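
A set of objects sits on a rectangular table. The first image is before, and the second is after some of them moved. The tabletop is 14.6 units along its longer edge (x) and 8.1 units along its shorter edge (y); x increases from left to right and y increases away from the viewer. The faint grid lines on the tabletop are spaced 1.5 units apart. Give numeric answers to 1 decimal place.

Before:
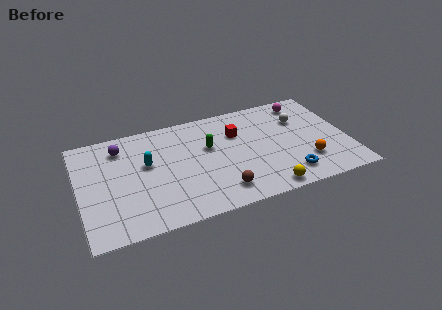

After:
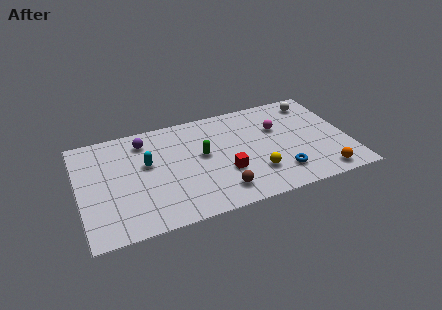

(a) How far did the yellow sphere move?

1.5

From (9.8, 0.8) to (9.4, 2.2), the yellow sphere covered √(0.4² + 1.4²) ≈ 1.5 units.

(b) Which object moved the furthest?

the red cube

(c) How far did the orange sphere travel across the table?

1.4

The orange sphere was near (12.2, 2.2) before and (12.9, 1.0) after, so it travelled √(0.7² + 1.2²) ≈ 1.4 units.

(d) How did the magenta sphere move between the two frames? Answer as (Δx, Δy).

(-1.7, -1.6)

From the two frames, the magenta sphere sits at roughly (12.6, 6.9) before and (10.9, 5.3) after.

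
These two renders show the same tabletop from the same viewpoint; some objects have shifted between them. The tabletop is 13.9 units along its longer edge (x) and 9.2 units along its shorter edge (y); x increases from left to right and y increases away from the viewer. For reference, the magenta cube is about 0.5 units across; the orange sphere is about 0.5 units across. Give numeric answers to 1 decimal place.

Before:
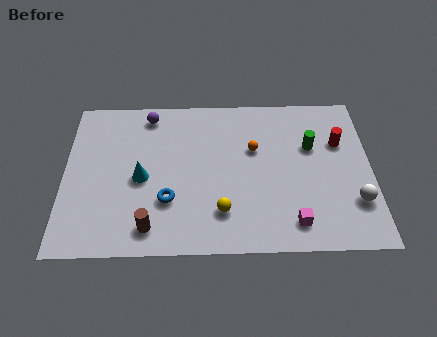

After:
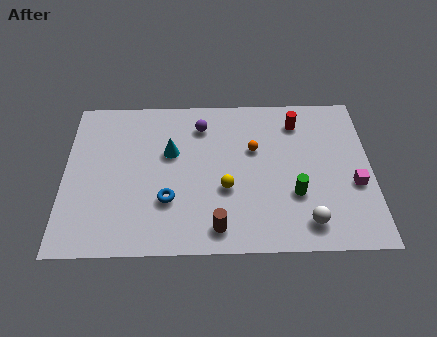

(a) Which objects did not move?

the blue torus and the orange sphere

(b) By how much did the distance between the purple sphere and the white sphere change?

-3.3

Before: roughly 10.8 units apart; after: 7.5. That's 3.3 units closer together.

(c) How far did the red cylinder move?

2.3

From (12.5, 6.1) to (10.6, 7.4), the red cylinder covered √(1.9² + 1.3²) ≈ 2.3 units.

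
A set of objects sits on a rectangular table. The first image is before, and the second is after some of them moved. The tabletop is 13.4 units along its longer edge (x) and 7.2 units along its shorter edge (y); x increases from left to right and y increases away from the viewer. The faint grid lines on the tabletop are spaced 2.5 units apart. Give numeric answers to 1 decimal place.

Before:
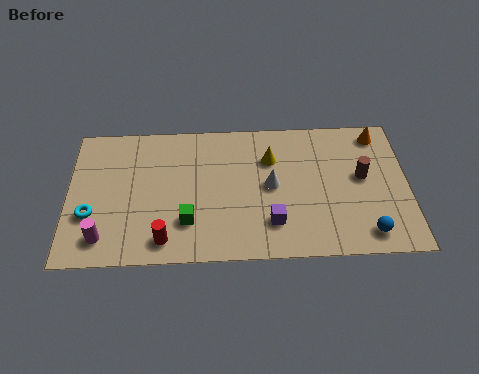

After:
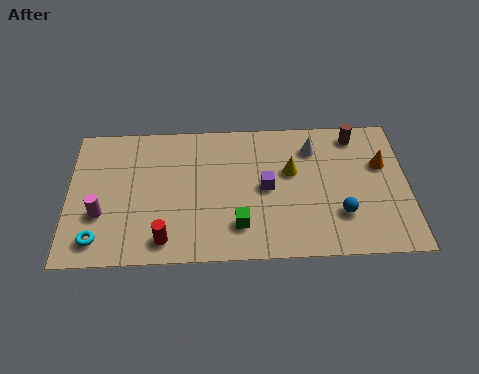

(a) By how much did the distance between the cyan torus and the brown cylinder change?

+0.6

The distance was about 10.8 in the first image and 11.4 in the second, so they moved 0.6 units further apart.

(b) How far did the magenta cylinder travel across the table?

1.2

From (1.4, 1.3) to (1.3, 2.5), the magenta cylinder covered √(0.1² + 1.2²) ≈ 1.2 units.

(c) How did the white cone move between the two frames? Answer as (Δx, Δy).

(1.7, 1.9)

The white cone was at about (8.0, 3.7) and moved to about (9.7, 5.6).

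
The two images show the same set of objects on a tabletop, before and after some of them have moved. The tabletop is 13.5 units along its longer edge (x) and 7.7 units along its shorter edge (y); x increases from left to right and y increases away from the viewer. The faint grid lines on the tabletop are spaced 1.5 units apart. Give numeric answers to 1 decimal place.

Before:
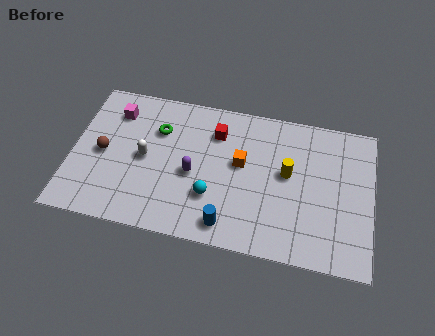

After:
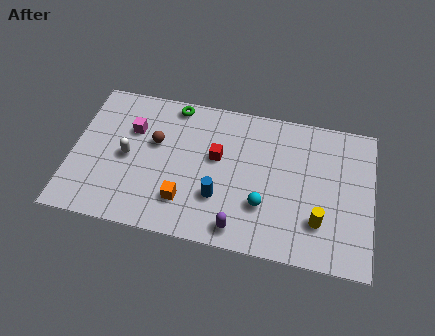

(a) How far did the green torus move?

1.6

The green torus moved from about (3.8, 5.4) to (4.4, 6.9), a distance of √(0.6² + 1.5²) ≈ 1.6.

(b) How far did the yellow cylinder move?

2.7

From (9.7, 4.3) to (11.2, 2.1), the yellow cylinder covered √(1.5² + 2.2²) ≈ 2.7 units.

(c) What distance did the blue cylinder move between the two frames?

1.4

The blue cylinder moved from about (7.2, 1.1) to (6.7, 2.4), a distance of √(0.5² + 1.3²) ≈ 1.4.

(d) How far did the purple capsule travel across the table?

3.3

The purple capsule moved from about (5.5, 3.4) to (7.7, 1.0), a distance of √(2.2² + 2.4²) ≈ 3.3.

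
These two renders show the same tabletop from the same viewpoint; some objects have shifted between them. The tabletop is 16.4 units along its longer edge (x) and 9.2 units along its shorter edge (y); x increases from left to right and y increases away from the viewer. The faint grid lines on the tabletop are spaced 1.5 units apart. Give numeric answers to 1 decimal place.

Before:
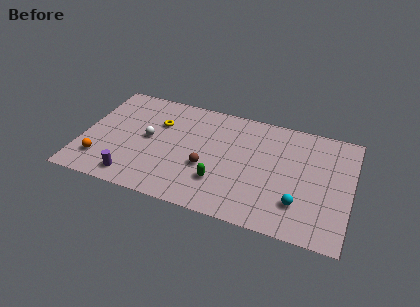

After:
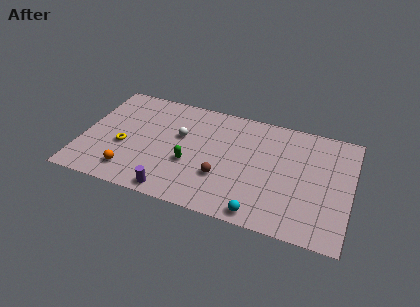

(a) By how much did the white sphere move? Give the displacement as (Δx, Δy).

(1.9, 0.8)

The white sphere was at about (4.0, 4.8) and moved to about (5.9, 5.6).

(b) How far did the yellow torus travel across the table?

3.2

From (4.5, 6.3) to (2.6, 3.7), the yellow torus covered √(1.9² + 2.6²) ≈ 3.2 units.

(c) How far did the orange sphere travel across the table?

1.9

The orange sphere moved from about (1.3, 2.1) to (3.2, 1.7), a distance of √(1.9² + 0.4²) ≈ 1.9.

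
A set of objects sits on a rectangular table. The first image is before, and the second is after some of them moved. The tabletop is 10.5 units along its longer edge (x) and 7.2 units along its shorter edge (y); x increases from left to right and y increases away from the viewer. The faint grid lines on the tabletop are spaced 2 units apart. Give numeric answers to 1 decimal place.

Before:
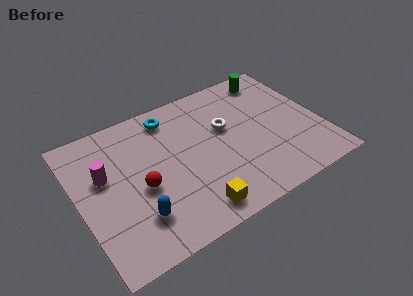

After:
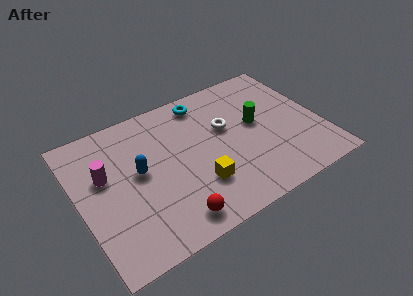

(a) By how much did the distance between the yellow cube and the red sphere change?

-1.1

They were about 2.8 units apart before and 1.7 after — 1.1 units closer together.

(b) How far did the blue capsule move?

2.1

The blue capsule was near (2.2, 1.8) before and (2.6, 3.9) after, so it travelled √(0.4² + 2.1²) ≈ 2.1 units.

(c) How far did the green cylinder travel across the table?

2.5

From (8.9, 6.2) to (7.8, 4.0), the green cylinder covered √(1.1² + 2.2²) ≈ 2.5 units.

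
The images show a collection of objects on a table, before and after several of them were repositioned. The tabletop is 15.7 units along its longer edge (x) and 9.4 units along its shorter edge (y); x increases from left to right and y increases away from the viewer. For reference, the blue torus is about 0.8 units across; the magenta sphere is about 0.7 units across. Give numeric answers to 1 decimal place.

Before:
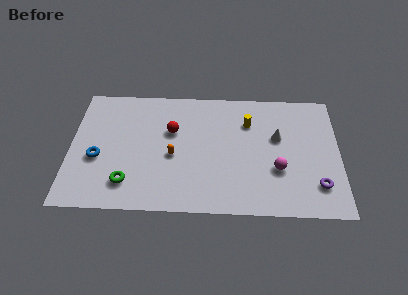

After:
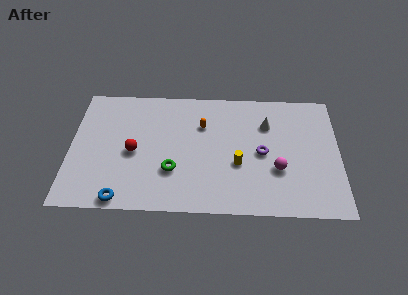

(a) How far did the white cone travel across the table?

1.2

The white cone was near (12.1, 5.7) before and (11.5, 6.7) after, so it travelled √(0.6² + 1.0²) ≈ 1.2 units.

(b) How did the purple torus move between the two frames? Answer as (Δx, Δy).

(-3.2, 2.3)

The purple torus started near (14.4, 2.2) and ended near (11.2, 4.5).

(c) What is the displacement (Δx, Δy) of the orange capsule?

(1.7, 2.4)

From the two frames, the orange capsule sits at roughly (6.0, 4.1) before and (7.7, 6.5) after.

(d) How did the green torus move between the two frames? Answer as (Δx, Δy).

(2.6, 1.0)

The green torus was at about (3.4, 2.0) and moved to about (6.0, 3.0).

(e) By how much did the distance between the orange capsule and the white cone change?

-2.5

Before: roughly 6.3 units apart; after: 3.8. That's 2.5 units closer together.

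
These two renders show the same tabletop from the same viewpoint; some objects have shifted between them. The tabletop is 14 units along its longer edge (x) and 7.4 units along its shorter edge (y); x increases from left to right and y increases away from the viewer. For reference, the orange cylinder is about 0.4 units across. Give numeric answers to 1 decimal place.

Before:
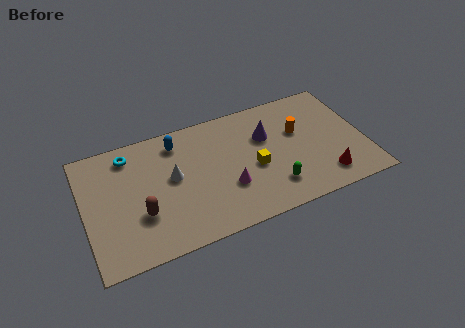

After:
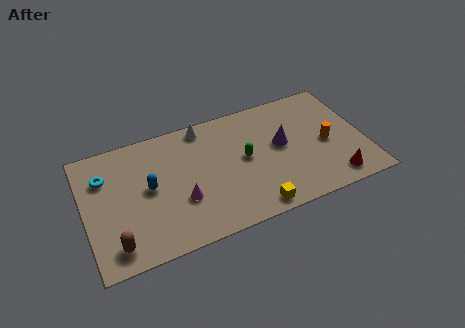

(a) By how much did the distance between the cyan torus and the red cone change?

+1.3

Before: roughly 10.6 units apart; after: 11.9. That's 1.3 units further apart.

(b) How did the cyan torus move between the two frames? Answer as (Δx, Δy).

(-1.3, -0.9)

The cyan torus started near (2.4, 6.2) and ended near (1.1, 5.3).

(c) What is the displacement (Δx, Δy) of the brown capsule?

(-1.4, -1.3)

The brown capsule started near (2.7, 2.5) and ended near (1.3, 1.2).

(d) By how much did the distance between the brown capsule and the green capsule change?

+0.7

Before: roughly 6.5 units apart; after: 7.2. That's 0.7 units further apart.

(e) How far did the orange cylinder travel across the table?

1.8

The orange cylinder was near (10.8, 4.6) before and (12.1, 3.4) after, so it travelled √(1.3² + 1.2²) ≈ 1.8 units.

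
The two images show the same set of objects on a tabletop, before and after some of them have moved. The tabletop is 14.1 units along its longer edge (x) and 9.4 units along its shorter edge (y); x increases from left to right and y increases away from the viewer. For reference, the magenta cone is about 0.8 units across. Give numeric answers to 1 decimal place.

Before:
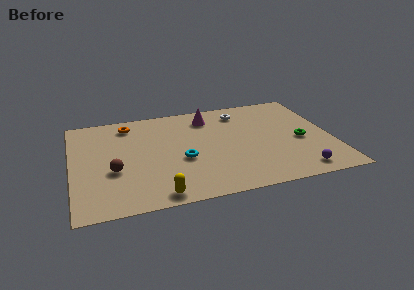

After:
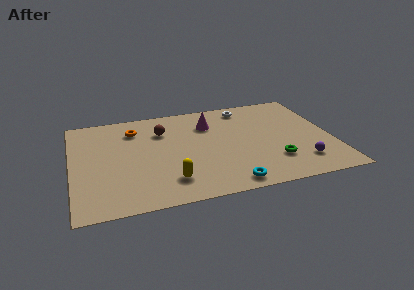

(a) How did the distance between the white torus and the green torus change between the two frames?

+1.0

The distance was about 4.7 in the first image and 5.7 in the second, so they moved 1.0 units further apart.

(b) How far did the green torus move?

2.3

From (12.4, 4.1) to (10.8, 2.5), the green torus covered √(1.6² + 1.6²) ≈ 2.3 units.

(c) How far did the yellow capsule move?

1.3

The yellow capsule was near (4.4, 0.9) before and (5.1, 2.0) after, so it travelled √(0.7² + 1.1²) ≈ 1.3 units.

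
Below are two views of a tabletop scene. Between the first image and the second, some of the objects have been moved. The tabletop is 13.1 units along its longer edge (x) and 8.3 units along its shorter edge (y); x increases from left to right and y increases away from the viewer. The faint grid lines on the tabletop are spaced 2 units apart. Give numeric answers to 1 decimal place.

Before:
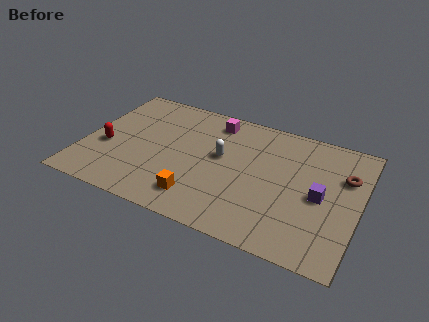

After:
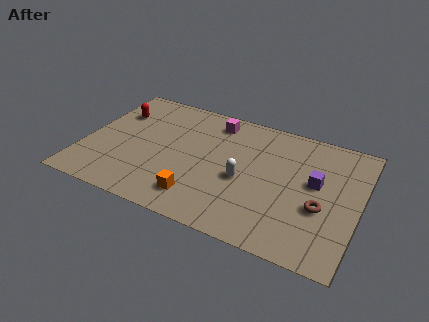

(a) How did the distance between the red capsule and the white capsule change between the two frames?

+1.3

The distance was about 5.6 in the first image and 6.9 in the second, so they moved 1.3 units further apart.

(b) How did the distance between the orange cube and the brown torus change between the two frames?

-1.8

They were about 7.6 units apart before and 5.8 after — 1.8 units closer together.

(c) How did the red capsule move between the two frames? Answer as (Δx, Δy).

(0.1, 2.6)

From the two frames, the red capsule sits at roughly (1.1, 3.3) before and (1.2, 5.9) after.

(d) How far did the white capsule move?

1.6

From (6.5, 4.7) to (7.7, 3.6), the white capsule covered √(1.2² + 1.1²) ≈ 1.6 units.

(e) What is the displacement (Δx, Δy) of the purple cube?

(-0.3, 0.8)

The purple cube started near (11.3, 3.9) and ended near (11.0, 4.7).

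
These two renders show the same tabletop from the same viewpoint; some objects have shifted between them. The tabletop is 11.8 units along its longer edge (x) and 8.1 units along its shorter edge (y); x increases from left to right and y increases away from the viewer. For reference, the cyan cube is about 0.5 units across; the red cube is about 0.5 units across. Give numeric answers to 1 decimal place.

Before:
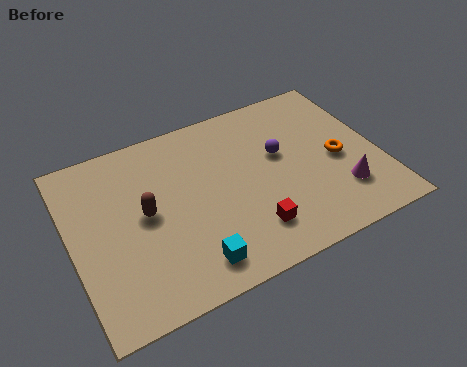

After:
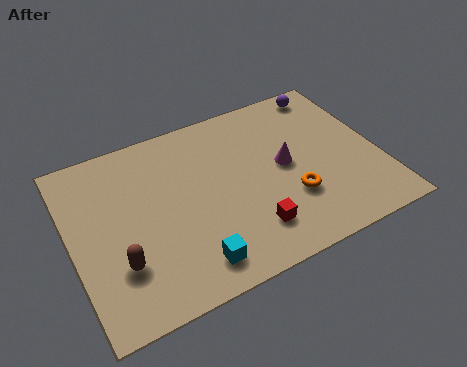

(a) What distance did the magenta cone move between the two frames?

2.8

From (10.1, 2.1) to (8.2, 4.2), the magenta cone covered √(1.9² + 2.1²) ≈ 2.8 units.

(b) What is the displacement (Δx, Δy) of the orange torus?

(-2.0, -1.1)

The orange torus was at about (10.2, 3.7) and moved to about (8.2, 2.6).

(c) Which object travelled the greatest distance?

the purple sphere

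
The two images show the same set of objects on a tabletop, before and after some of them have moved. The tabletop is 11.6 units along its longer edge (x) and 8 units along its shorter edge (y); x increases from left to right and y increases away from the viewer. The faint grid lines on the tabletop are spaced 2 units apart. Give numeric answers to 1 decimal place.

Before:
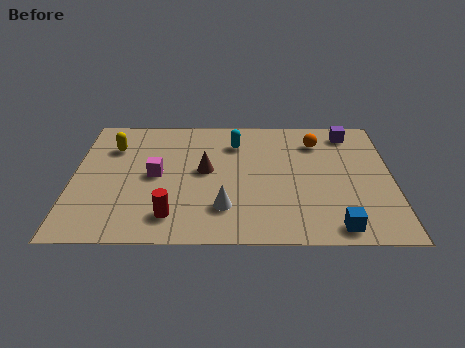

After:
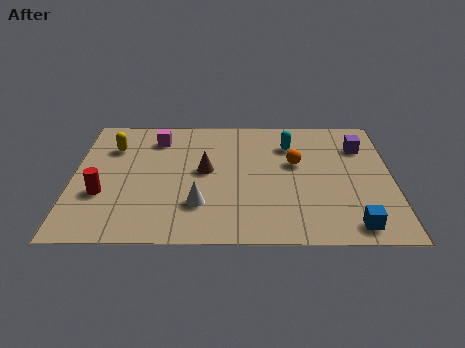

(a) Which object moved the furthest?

the red cylinder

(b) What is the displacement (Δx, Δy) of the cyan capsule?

(2.0, -0.1)

The cyan capsule started near (5.9, 6.1) and ended near (7.9, 6.0).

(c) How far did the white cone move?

0.9

From (5.5, 2.0) to (4.6, 2.2), the white cone covered √(0.9² + 0.2²) ≈ 0.9 units.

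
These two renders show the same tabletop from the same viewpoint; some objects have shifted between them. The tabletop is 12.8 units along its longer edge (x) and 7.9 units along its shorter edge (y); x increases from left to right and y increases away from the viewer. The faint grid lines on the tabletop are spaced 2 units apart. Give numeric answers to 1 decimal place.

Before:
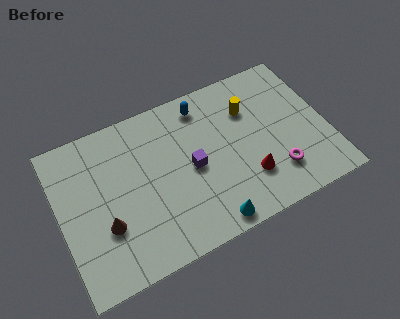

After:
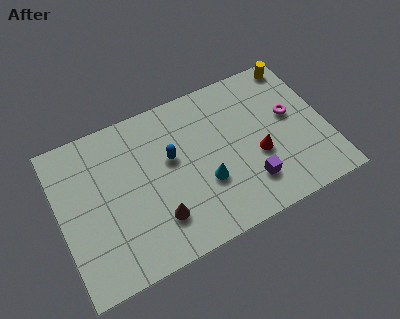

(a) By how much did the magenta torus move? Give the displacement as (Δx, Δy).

(1.1, 2.6)

The magenta torus was at about (10.1, 1.9) and moved to about (11.2, 4.5).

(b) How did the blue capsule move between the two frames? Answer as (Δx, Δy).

(-1.8, -2.0)

The blue capsule started near (7.2, 6.7) and ended near (5.4, 4.7).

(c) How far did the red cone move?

1.1

The red cone moved from about (8.8, 2.2) to (9.4, 3.1), a distance of √(0.6² + 0.9²) ≈ 1.1.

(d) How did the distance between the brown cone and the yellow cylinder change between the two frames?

+1.2

The distance was about 7.9 in the first image and 9.1 in the second, so they moved 1.2 units further apart.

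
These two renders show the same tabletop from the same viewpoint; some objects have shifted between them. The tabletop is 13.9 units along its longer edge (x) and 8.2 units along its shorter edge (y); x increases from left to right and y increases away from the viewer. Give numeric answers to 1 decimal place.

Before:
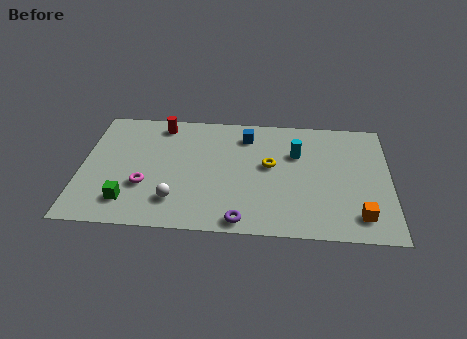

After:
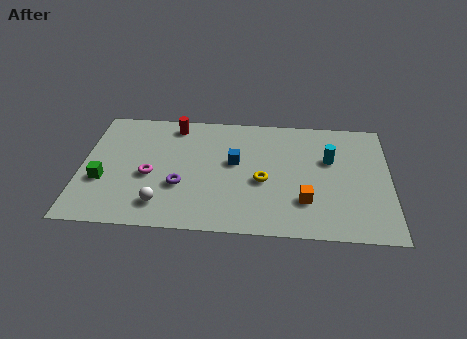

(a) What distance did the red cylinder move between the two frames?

0.6

From (3.5, 7.1) to (4.1, 7.1), the red cylinder covered √(0.6² + 0.0²) ≈ 0.6 units.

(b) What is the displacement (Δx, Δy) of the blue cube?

(-0.5, -1.9)

The blue cube started near (7.4, 6.6) and ended near (6.9, 4.7).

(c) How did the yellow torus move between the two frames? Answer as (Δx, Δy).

(-0.3, -1.1)

From the two frames, the yellow torus sits at roughly (8.5, 4.6) before and (8.2, 3.5) after.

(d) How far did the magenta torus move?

0.7

From (2.9, 2.8) to (3.1, 3.5), the magenta torus covered √(0.2² + 0.7²) ≈ 0.7 units.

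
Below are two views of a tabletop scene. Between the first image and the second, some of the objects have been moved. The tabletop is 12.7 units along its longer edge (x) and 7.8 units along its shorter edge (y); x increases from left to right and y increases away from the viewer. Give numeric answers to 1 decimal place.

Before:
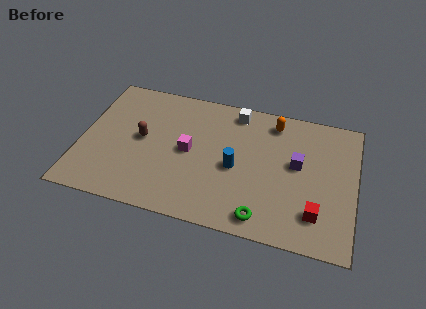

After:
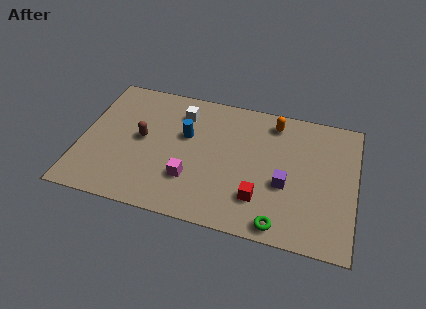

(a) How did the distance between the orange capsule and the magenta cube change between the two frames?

+0.9

The distance was about 4.7 in the first image and 5.6 in the second, so they moved 0.9 units further apart.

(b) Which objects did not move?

the orange capsule and the brown capsule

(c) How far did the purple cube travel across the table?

1.4

From (10.0, 4.4) to (9.5, 3.1), the purple cube covered √(0.5² + 1.3²) ≈ 1.4 units.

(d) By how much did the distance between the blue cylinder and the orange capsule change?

+0.9

The distance was about 3.5 in the first image and 4.4 in the second, so they moved 0.9 units further apart.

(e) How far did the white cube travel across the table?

2.6

The white cube was near (7.0, 6.8) before and (4.5, 6.1) after, so it travelled √(2.5² + 0.7²) ≈ 2.6 units.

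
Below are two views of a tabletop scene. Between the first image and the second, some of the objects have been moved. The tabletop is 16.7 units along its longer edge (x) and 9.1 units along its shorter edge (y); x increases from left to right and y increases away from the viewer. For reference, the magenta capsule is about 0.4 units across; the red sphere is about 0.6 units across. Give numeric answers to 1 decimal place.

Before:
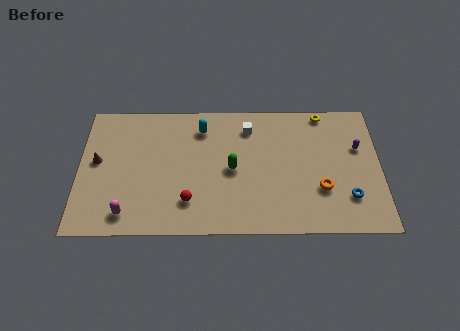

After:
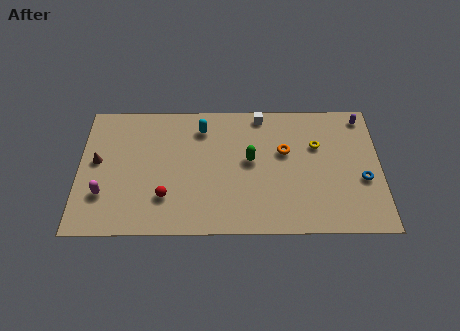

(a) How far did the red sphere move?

1.3

From (6.1, 2.2) to (4.8, 2.5), the red sphere covered √(1.3² + 0.3²) ≈ 1.3 units.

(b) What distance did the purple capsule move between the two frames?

2.2

The purple capsule was near (15.5, 5.8) before and (15.8, 8.0) after, so it travelled √(0.3² + 2.2²) ≈ 2.2 units.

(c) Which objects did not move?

the brown cone and the cyan capsule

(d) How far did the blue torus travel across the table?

1.4

From (14.9, 2.4) to (15.7, 3.6), the blue torus covered √(0.8² + 1.2²) ≈ 1.4 units.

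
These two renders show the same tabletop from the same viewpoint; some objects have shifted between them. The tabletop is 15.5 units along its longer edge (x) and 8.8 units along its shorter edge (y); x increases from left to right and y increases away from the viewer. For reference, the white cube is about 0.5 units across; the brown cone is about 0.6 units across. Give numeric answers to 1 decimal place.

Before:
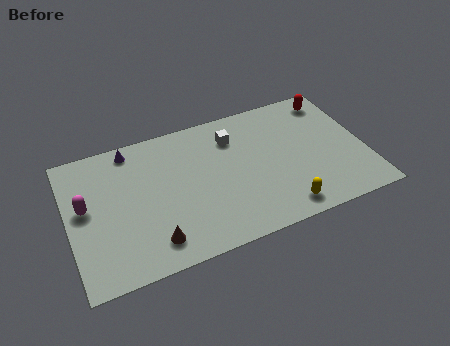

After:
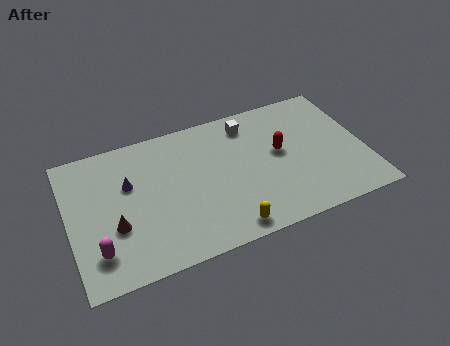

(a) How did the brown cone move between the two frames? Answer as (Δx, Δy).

(-1.8, 1.6)

The brown cone was at about (4.1, 1.6) and moved to about (2.3, 3.2).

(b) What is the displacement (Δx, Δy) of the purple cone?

(-0.3, -2.2)

The purple cone was at about (3.5, 7.8) and moved to about (3.2, 5.6).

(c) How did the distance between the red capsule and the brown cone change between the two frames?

-2.7

The distance was about 11.7 in the first image and 9.0 in the second, so they moved 2.7 units closer together.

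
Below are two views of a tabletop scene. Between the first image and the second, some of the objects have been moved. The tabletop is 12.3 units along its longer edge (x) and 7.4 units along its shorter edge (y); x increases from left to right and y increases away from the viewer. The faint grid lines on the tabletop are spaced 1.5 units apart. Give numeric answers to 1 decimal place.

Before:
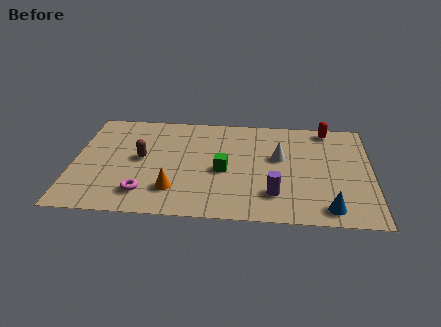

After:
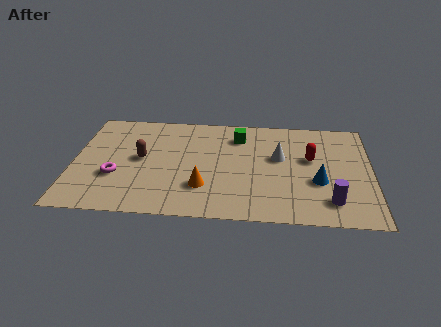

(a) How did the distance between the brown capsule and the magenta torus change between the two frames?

-0.8

Before: roughly 2.4 units apart; after: 1.6. That's 0.8 units closer together.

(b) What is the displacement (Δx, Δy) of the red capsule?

(-0.7, -2.2)

The red capsule was at about (10.5, 6.6) and moved to about (9.8, 4.4).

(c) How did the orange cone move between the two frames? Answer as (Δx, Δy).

(1.2, 0.3)

The orange cone was at about (4.2, 1.8) and moved to about (5.4, 2.1).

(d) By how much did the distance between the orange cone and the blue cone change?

-1.6

Before: roughly 6.4 units apart; after: 4.8. That's 1.6 units closer together.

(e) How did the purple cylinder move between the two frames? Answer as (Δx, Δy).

(2.3, -0.3)

The purple cylinder was at about (8.3, 1.8) and moved to about (10.6, 1.5).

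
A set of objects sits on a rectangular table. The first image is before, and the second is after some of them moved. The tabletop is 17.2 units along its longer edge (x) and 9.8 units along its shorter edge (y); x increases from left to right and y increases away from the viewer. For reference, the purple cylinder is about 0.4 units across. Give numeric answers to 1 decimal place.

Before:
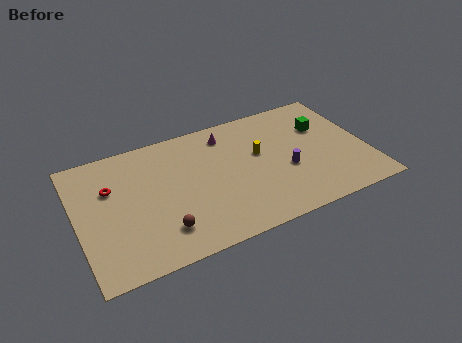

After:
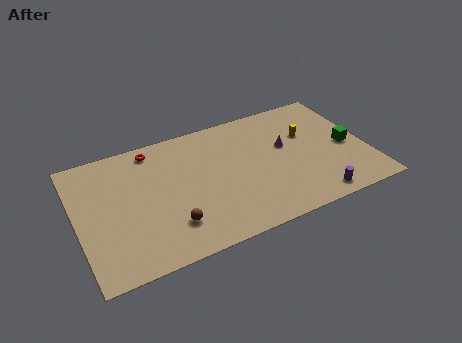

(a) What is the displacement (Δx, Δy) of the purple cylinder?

(1.3, -2.8)

The purple cylinder was at about (12.3, 3.9) and moved to about (13.6, 1.1).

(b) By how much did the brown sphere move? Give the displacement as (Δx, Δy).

(0.5, 0.2)

The brown sphere was at about (4.7, 2.2) and moved to about (5.2, 2.4).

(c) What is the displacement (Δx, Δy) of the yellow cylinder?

(3.0, 0.5)

From the two frames, the yellow cylinder sits at roughly (10.9, 5.8) before and (13.9, 6.3) after.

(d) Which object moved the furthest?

the magenta cone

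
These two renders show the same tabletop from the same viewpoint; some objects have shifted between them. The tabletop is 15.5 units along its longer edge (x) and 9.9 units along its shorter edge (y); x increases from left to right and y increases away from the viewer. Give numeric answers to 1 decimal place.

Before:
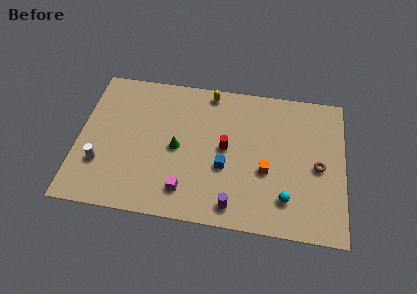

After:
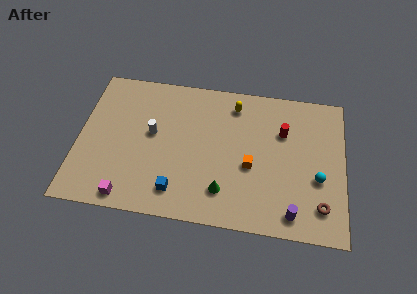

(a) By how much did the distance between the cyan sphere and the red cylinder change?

-1.0

They were about 4.6 units apart before and 3.6 after — 1.0 units closer together.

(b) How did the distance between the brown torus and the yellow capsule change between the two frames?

+0.3

They were about 7.8 units apart before and 8.1 after — 0.3 units further apart.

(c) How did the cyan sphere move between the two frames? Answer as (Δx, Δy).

(1.8, 1.6)

From the two frames, the cyan sphere sits at roughly (12.2, 2.2) before and (14.0, 3.8) after.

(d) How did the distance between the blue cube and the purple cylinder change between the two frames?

+4.1

The distance was about 2.6 in the first image and 6.7 in the second, so they moved 4.1 units further apart.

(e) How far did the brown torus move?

2.6

From (14.0, 4.6) to (14.2, 2.0), the brown torus covered √(0.2² + 2.6²) ≈ 2.6 units.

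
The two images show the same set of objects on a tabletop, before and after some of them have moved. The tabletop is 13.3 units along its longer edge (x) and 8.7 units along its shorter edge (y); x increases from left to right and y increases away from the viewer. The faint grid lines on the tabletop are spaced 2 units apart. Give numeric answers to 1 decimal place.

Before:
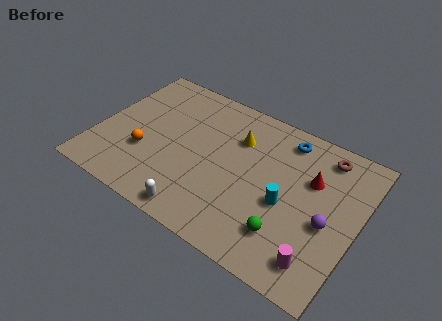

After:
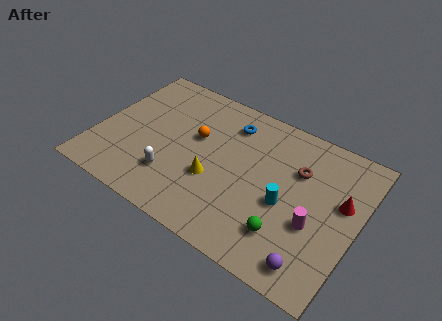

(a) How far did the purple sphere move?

2.5

From (11.9, 3.7) to (11.6, 1.2), the purple sphere covered √(0.3² + 2.5²) ≈ 2.5 units.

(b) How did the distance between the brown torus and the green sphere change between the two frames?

-1.6

They were about 5.4 units apart before and 3.8 after — 1.6 units closer together.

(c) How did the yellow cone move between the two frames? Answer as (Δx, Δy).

(-0.7, -3.0)

The yellow cone was at about (6.9, 6.2) and moved to about (6.2, 3.2).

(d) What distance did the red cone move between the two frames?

1.7

The red cone moved from about (10.8, 5.7) to (12.4, 5.2), a distance of √(1.6² + 0.5²) ≈ 1.7.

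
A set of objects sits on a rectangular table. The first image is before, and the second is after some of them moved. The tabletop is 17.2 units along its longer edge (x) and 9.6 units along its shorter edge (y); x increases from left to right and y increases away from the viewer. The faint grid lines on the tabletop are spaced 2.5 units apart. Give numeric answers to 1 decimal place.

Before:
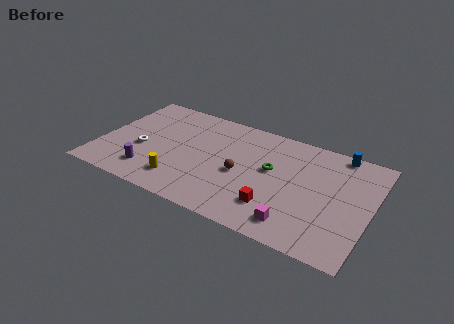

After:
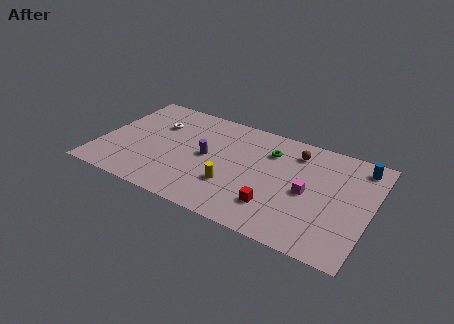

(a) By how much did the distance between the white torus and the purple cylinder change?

+1.8

They were about 2.1 units apart before and 3.9 after — 1.8 units further apart.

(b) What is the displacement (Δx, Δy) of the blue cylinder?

(1.4, -0.6)

From the two frames, the blue cylinder sits at roughly (14.8, 8.8) before and (16.2, 8.2) after.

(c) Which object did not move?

the red cube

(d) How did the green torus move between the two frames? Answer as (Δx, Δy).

(-0.3, 1.6)

The green torus started near (10.9, 5.5) and ended near (10.6, 7.1).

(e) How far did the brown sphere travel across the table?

4.6

The brown sphere was near (9.1, 4.3) before and (12.2, 7.7) after, so it travelled √(3.1² + 3.4²) ≈ 4.6 units.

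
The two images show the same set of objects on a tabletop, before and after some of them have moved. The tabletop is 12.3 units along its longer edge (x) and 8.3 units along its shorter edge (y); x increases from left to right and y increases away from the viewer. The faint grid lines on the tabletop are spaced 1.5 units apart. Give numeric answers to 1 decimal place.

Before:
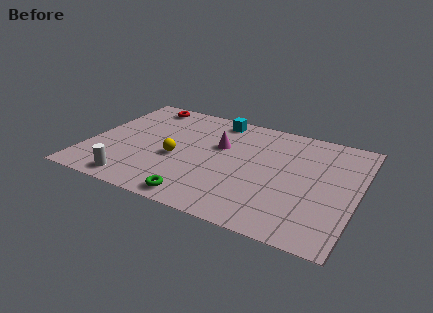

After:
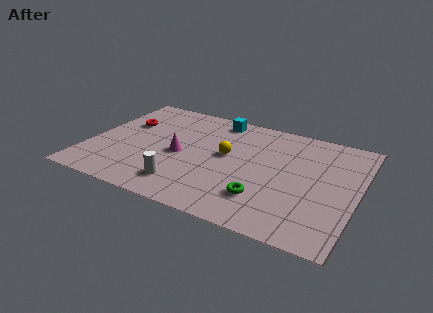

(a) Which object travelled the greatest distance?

the green torus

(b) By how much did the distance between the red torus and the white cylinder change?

-1.3

Before: roughly 6.3 units apart; after: 5.0. That's 1.3 units closer together.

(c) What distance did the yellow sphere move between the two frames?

2.5

The yellow sphere was near (4.1, 3.5) before and (6.3, 4.6) after, so it travelled √(2.2² + 1.1²) ≈ 2.5 units.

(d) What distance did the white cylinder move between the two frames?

2.3

From (2.5, 1.0) to (4.7, 1.6), the white cylinder covered √(2.2² + 0.6²) ≈ 2.3 units.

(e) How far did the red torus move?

2.0

From (2.0, 7.3) to (1.4, 5.4), the red torus covered √(0.6² + 1.9²) ≈ 2.0 units.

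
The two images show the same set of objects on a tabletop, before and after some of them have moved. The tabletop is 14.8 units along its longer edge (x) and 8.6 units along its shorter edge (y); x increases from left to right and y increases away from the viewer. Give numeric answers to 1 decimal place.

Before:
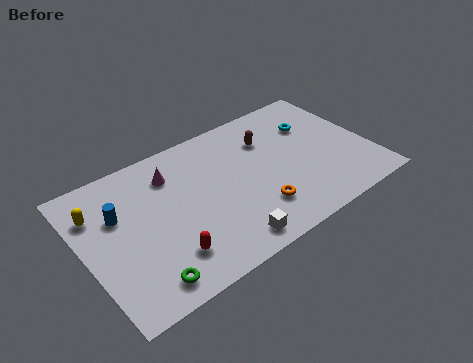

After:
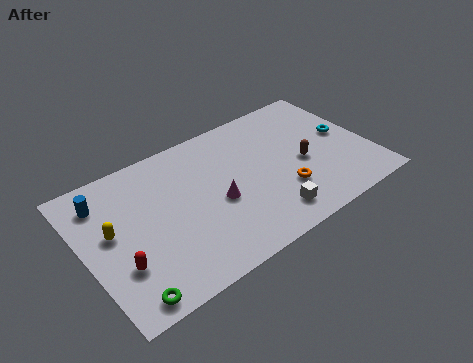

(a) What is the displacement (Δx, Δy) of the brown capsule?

(1.4, -2.4)

The brown capsule was at about (9.9, 6.2) and moved to about (11.3, 3.8).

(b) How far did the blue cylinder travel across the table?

1.3

The blue cylinder moved from about (1.9, 5.6) to (1.3, 6.8), a distance of √(0.6² + 1.2²) ≈ 1.3.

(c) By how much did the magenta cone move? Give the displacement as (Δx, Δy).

(1.9, -2.9)

The magenta cone started near (4.8, 6.6) and ended near (6.7, 3.7).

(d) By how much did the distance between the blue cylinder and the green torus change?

+1.5

The distance was about 4.4 in the first image and 5.9 in the second, so they moved 1.5 units further apart.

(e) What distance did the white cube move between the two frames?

2.3

The white cube was near (6.7, 1.1) before and (9.0, 1.5) after, so it travelled √(2.3² + 0.4²) ≈ 2.3 units.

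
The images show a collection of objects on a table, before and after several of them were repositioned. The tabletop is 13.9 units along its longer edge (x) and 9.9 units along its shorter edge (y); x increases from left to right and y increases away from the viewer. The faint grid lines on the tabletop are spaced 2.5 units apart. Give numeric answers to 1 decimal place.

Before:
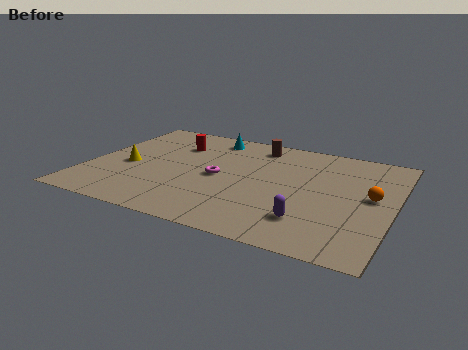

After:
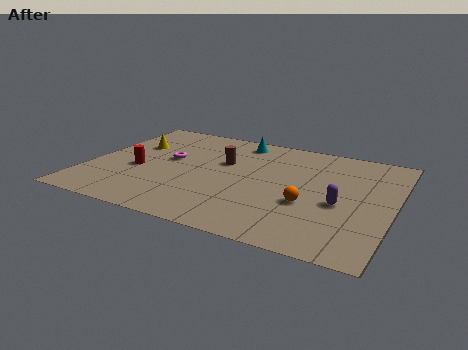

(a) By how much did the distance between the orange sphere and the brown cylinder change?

-1.5

The distance was about 6.4 in the first image and 4.9 in the second, so they moved 1.5 units closer together.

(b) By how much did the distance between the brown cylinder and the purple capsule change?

-0.9

They were about 6.8 units apart before and 5.9 after — 0.9 units closer together.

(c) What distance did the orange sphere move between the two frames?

3.1

The orange sphere was near (12.9, 5.3) before and (10.2, 3.7) after, so it travelled √(2.7² + 1.6²) ≈ 3.1 units.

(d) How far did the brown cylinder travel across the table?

2.6

The brown cylinder moved from about (7.3, 8.4) to (6.0, 6.2), a distance of √(1.3² + 2.2²) ≈ 2.6.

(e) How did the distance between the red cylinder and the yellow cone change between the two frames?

-0.9

Before: roughly 3.4 units apart; after: 2.5. That's 0.9 units closer together.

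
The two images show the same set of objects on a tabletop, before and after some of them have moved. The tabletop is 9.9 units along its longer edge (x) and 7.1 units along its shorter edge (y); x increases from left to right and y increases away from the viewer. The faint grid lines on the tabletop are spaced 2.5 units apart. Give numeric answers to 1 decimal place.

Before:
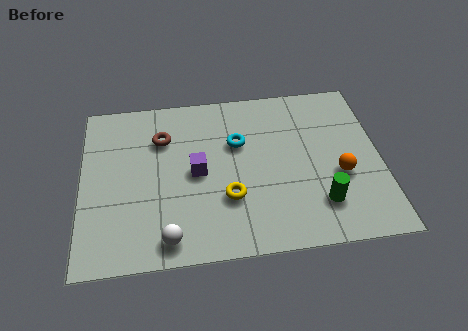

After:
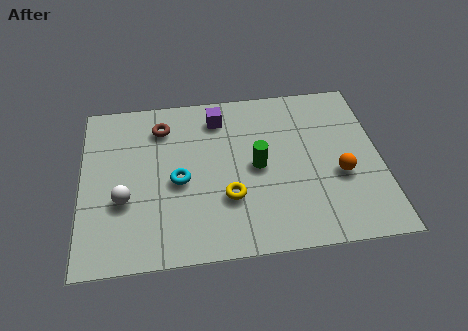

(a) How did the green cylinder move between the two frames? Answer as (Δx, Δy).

(-2.0, 1.8)

From the two frames, the green cylinder sits at roughly (7.8, 1.7) before and (5.8, 3.5) after.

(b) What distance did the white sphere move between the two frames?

2.2

The white sphere was near (2.8, 0.9) before and (1.4, 2.6) after, so it travelled √(1.4² + 1.7²) ≈ 2.2 units.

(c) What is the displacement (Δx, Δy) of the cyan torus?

(-2.0, -1.4)

From the two frames, the cyan torus sits at roughly (5.2, 4.6) before and (3.2, 3.2) after.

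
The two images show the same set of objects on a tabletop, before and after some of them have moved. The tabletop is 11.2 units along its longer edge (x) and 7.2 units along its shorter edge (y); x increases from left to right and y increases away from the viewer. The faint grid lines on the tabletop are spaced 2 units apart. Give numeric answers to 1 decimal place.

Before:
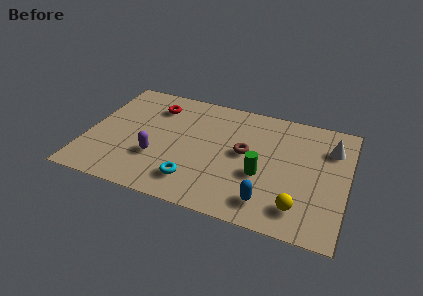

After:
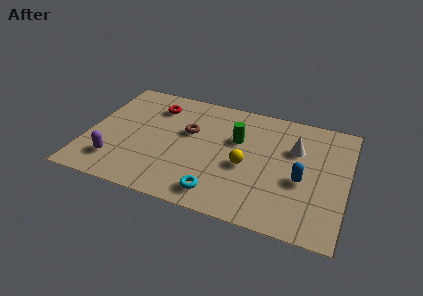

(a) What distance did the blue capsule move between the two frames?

2.1

The blue capsule was near (8.0, 1.3) before and (9.3, 3.0) after, so it travelled √(1.3² + 1.7²) ≈ 2.1 units.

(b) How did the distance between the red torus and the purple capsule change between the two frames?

+1.0

They were about 3.2 units apart before and 4.2 after — 1.0 units further apart.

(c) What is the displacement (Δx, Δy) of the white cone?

(-1.5, -0.5)

From the two frames, the white cone sits at roughly (10.4, 5.3) before and (8.9, 4.8) after.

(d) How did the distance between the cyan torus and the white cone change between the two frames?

-2.0

Before: roughly 6.8 units apart; after: 4.8. That's 2.0 units closer together.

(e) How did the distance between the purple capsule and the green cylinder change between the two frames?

+1.3

They were about 4.5 units apart before and 5.8 after — 1.3 units further apart.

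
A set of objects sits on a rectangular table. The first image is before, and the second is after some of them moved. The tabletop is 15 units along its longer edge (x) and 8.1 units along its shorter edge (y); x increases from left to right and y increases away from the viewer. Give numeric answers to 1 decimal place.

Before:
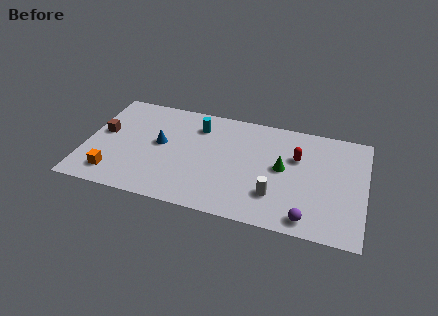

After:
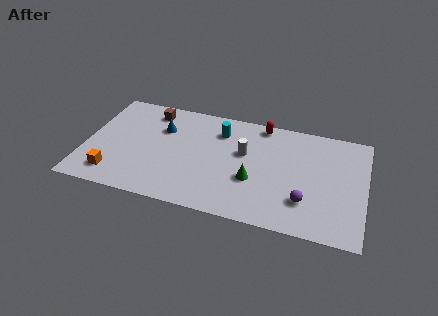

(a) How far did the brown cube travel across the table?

3.3

The brown cube was near (0.9, 4.5) before and (3.3, 6.8) after, so it travelled √(2.4² + 2.3²) ≈ 3.3 units.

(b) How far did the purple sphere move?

1.2

From (12.1, 1.0) to (11.9, 2.2), the purple sphere covered √(0.2² + 1.2²) ≈ 1.2 units.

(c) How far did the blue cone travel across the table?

1.2

From (4.0, 4.4) to (4.0, 5.6), the blue cone covered √(0.0² + 1.2²) ≈ 1.2 units.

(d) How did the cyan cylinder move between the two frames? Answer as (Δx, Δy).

(1.2, -0.1)

The cyan cylinder was at about (5.9, 6.3) and moved to about (7.1, 6.2).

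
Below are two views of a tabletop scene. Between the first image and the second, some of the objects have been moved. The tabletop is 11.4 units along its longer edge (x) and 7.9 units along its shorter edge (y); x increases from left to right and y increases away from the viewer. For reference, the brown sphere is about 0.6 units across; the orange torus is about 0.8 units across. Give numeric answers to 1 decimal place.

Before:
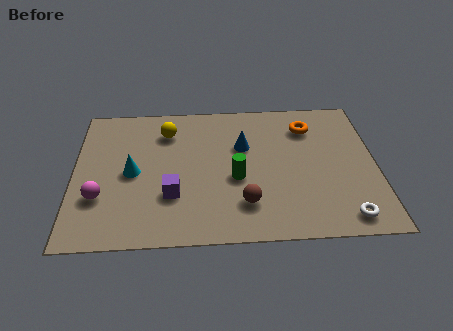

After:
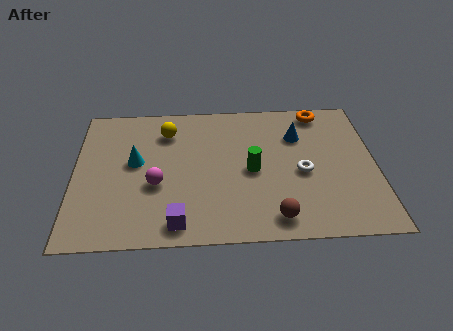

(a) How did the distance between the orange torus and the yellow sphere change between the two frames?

+0.6

They were about 5.4 units apart before and 6.0 after — 0.6 units further apart.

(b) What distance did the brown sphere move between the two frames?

1.4

From (6.4, 1.9) to (7.5, 1.1), the brown sphere covered √(1.1² + 0.8²) ≈ 1.4 units.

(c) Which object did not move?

the yellow sphere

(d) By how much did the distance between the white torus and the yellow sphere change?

-2.6

Before: roughly 8.3 units apart; after: 5.7. That's 2.6 units closer together.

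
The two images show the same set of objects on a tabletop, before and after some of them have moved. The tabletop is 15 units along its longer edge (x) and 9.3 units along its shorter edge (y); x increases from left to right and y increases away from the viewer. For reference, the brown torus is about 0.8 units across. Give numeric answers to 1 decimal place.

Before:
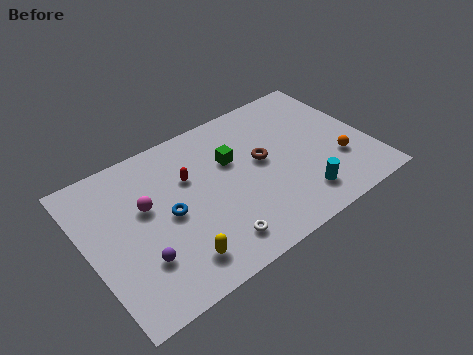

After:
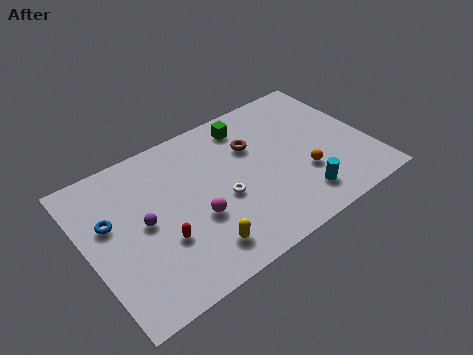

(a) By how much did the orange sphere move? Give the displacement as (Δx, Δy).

(-1.9, 0.1)

From the two frames, the orange sphere sits at roughly (13.2, 3.0) before and (11.3, 3.1) after.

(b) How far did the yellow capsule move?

1.2

From (4.1, 1.7) to (5.3, 1.7), the yellow capsule covered √(1.2² + 0.0²) ≈ 1.2 units.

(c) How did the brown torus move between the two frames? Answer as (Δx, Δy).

(-0.3, 1.2)

The brown torus was at about (9.4, 5.1) and moved to about (9.1, 6.3).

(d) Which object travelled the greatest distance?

the red capsule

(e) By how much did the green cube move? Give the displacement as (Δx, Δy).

(1.2, 1.8)

The green cube was at about (7.9, 6.0) and moved to about (9.1, 7.8).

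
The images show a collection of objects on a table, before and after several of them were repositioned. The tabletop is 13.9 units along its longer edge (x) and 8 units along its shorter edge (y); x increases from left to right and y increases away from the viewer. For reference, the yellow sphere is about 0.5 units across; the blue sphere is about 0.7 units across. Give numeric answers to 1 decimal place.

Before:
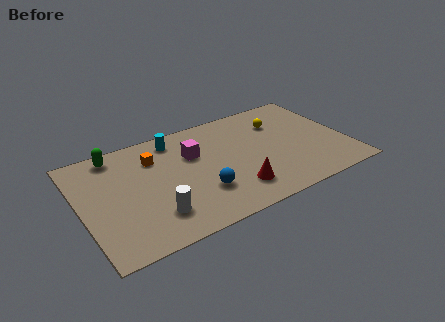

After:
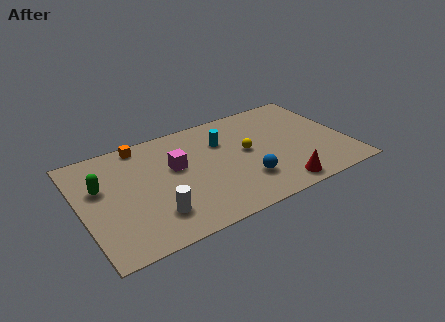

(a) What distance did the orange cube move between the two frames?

1.4

The orange cube was near (4.0, 5.9) before and (3.5, 7.2) after, so it travelled √(0.5² + 1.3²) ≈ 1.4 units.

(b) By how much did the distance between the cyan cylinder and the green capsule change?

+3.4

Before: roughly 3.1 units apart; after: 6.5. That's 3.4 units further apart.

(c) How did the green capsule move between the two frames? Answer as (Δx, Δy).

(-1.0, -2.0)

The green capsule started near (2.1, 7.0) and ended near (1.1, 5.0).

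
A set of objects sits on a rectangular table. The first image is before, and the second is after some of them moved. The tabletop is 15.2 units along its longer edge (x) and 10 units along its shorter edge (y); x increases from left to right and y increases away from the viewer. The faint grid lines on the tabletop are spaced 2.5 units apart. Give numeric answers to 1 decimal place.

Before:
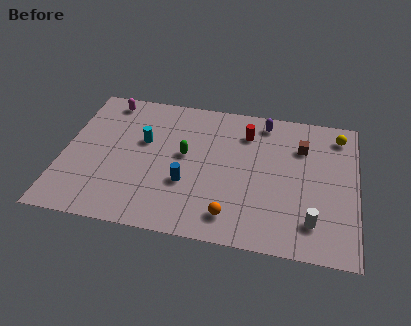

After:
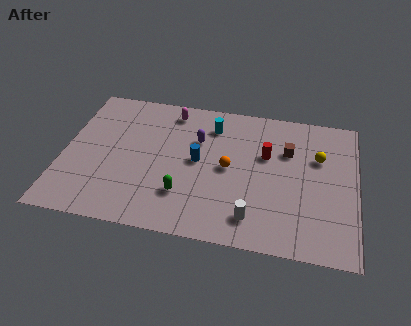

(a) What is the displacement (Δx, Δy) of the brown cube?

(-0.7, -0.4)

From the two frames, the brown cube sits at roughly (12.3, 7.2) before and (11.6, 6.8) after.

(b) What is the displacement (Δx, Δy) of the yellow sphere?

(-1.0, -1.8)

The yellow sphere started near (14.2, 8.4) and ended near (13.2, 6.6).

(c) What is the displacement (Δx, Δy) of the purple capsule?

(-3.4, -2.0)

The purple capsule was at about (10.3, 8.7) and moved to about (6.9, 6.7).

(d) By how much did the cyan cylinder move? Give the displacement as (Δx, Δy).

(3.5, 1.8)

The cyan cylinder was at about (4.1, 6.1) and moved to about (7.6, 7.9).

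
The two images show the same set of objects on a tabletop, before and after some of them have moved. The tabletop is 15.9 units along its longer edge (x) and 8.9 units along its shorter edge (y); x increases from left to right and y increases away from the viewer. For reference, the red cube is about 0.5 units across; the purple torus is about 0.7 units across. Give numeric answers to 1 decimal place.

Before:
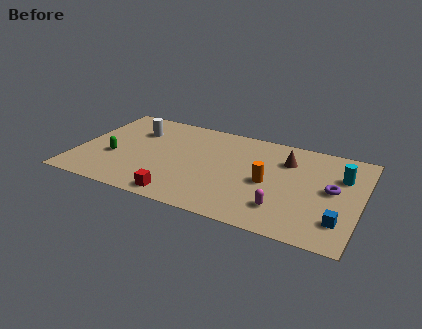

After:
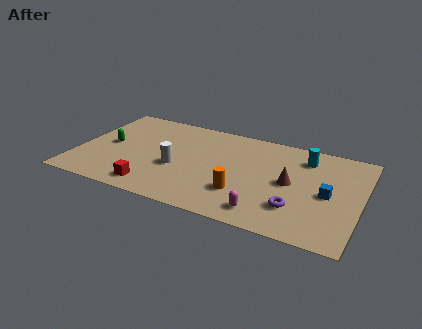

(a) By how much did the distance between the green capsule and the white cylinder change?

+1.0

The distance was about 3.1 in the first image and 4.1 in the second, so they moved 1.0 units further apart.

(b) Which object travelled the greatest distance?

the white cylinder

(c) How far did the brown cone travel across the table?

2.0

The brown cone was near (11.6, 6.5) before and (12.0, 4.5) after, so it travelled √(0.4² + 2.0²) ≈ 2.0 units.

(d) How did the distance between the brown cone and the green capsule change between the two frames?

+0.3

The distance was about 10.0 in the first image and 10.3 in the second, so they moved 0.3 units further apart.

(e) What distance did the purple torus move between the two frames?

2.9

The purple torus moved from about (14.3, 4.7) to (12.5, 2.4), a distance of √(1.8² + 2.3²) ≈ 2.9.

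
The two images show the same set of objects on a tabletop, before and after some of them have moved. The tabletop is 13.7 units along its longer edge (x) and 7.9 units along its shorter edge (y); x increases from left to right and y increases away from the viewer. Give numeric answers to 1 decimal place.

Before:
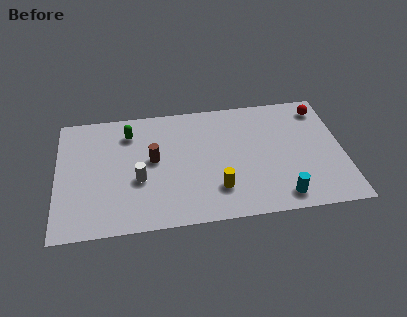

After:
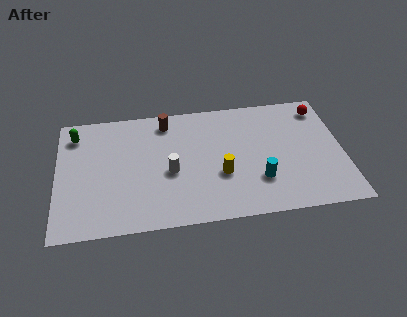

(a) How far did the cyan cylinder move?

1.6

The cyan cylinder moved from about (10.6, 1.1) to (9.6, 2.3), a distance of √(1.0² + 1.2²) ≈ 1.6.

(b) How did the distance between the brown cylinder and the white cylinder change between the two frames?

+1.9

They were about 1.4 units apart before and 3.3 after — 1.9 units further apart.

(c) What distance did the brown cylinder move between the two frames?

2.5

From (4.6, 4.3) to (5.3, 6.7), the brown cylinder covered √(0.7² + 2.4²) ≈ 2.5 units.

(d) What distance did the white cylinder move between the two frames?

1.5

From (3.9, 3.1) to (5.4, 3.4), the white cylinder covered √(1.5² + 0.3²) ≈ 1.5 units.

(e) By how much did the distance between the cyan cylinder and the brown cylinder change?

-0.6

Before: roughly 6.8 units apart; after: 6.2. That's 0.6 units closer together.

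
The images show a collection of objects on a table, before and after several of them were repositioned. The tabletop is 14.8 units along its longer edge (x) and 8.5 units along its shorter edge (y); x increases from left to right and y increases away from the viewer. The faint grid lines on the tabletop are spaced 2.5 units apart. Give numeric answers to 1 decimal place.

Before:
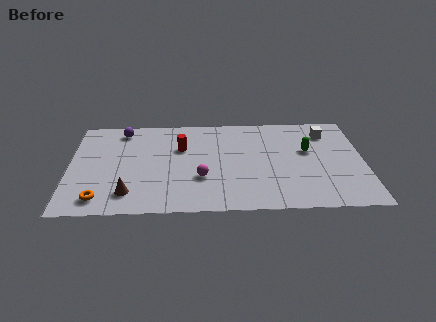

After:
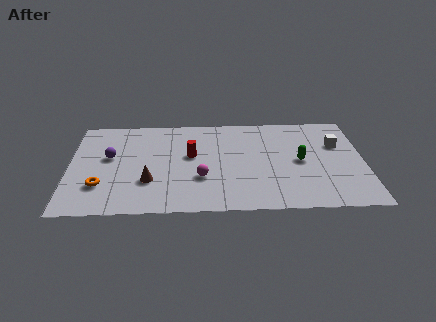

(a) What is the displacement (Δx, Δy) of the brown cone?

(1.0, 1.0)

From the two frames, the brown cone sits at roughly (3.0, 1.7) before and (4.0, 2.7) after.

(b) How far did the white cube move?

1.2

The white cube moved from about (13.0, 6.7) to (13.5, 5.6), a distance of √(0.5² + 1.1²) ≈ 1.2.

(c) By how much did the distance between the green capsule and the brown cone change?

-1.9

They were about 9.6 units apart before and 7.7 after — 1.9 units closer together.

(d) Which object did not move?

the magenta sphere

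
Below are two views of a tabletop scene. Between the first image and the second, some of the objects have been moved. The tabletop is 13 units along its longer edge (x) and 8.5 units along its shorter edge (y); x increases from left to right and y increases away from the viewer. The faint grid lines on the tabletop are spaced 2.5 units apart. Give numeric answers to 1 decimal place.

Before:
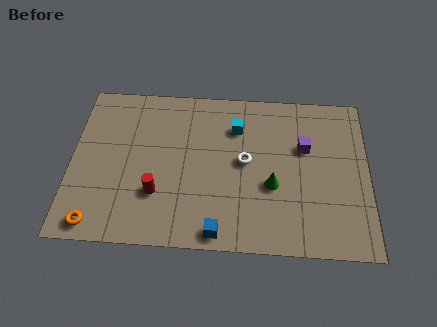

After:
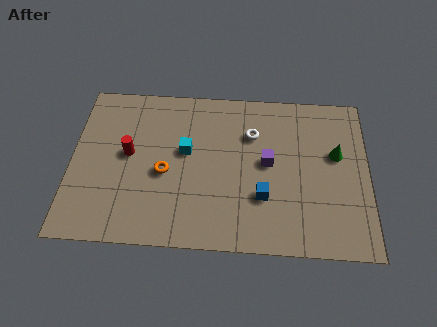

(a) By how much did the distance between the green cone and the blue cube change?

+0.6

The distance was about 3.4 in the first image and 4.0 in the second, so they moved 0.6 units further apart.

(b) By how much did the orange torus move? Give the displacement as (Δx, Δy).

(2.9, 2.8)

The orange torus was at about (1.2, 0.9) and moved to about (4.1, 3.7).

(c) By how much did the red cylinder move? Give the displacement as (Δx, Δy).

(-1.3, 2.0)

The red cylinder started near (3.8, 2.6) and ended near (2.5, 4.6).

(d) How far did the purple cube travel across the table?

1.8

The purple cube was near (10.2, 5.4) before and (8.6, 4.5) after, so it travelled √(1.6² + 0.9²) ≈ 1.8 units.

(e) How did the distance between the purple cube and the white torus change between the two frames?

-1.1

The distance was about 2.8 in the first image and 1.7 in the second, so they moved 1.1 units closer together.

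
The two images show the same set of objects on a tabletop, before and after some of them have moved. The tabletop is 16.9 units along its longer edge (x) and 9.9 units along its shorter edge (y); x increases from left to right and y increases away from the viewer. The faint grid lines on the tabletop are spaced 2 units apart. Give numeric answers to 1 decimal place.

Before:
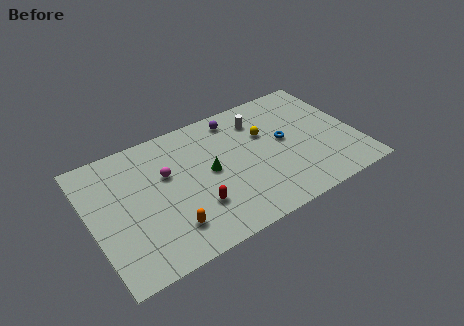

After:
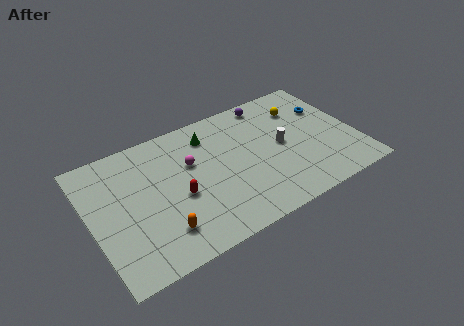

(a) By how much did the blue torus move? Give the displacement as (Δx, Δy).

(3.1, 1.4)

The blue torus was at about (12.4, 5.3) and moved to about (15.5, 6.7).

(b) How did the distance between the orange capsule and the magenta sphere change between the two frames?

+0.8

They were about 4.0 units apart before and 4.8 after — 0.8 units further apart.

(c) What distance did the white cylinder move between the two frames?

2.9

The white cylinder moved from about (11.1, 7.7) to (12.2, 5.0), a distance of √(1.1² + 2.7²) ≈ 2.9.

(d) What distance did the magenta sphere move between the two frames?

1.6

The magenta sphere moved from about (4.9, 6.2) to (6.5, 6.3), a distance of √(1.6² + 0.1²) ≈ 1.6.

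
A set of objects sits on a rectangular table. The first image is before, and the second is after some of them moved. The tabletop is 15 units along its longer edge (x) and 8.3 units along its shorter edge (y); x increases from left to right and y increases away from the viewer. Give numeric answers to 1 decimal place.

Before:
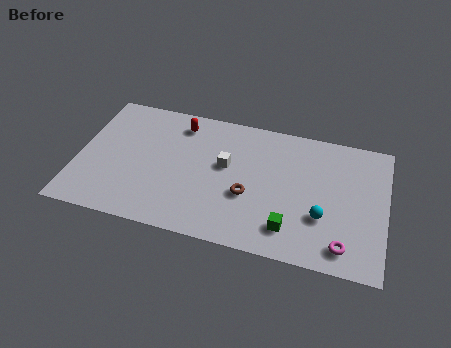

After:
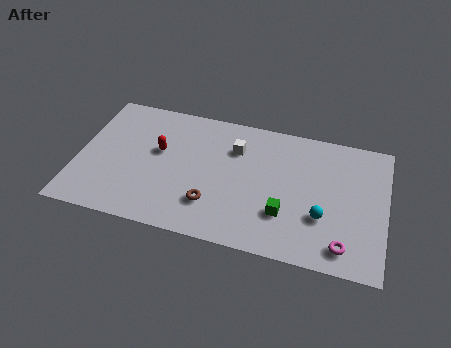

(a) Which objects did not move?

the cyan sphere and the magenta torus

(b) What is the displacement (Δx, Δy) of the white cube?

(0.4, 1.2)

The white cube started near (7.2, 4.8) and ended near (7.6, 6.0).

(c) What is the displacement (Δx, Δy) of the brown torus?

(-1.7, -1.0)

The brown torus was at about (8.4, 3.2) and moved to about (6.7, 2.2).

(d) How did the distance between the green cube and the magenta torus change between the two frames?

+0.5

Before: roughly 2.6 units apart; after: 3.1. That's 0.5 units further apart.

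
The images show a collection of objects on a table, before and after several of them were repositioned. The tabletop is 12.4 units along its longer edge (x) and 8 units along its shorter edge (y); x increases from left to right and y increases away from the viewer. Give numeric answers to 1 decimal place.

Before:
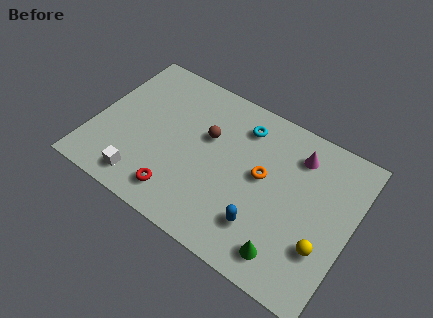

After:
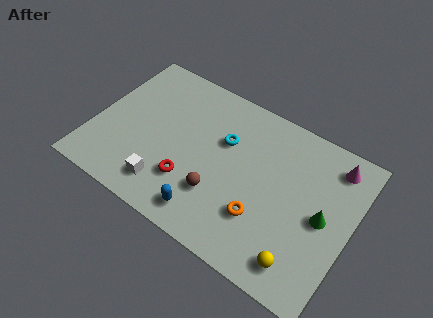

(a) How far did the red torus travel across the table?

1.0

The red torus was near (4.5, 1.4) before and (4.9, 2.3) after, so it travelled √(0.4² + 0.9²) ≈ 1.0 units.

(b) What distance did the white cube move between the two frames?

1.1

From (2.8, 1.2) to (3.9, 1.5), the white cube covered √(1.1² + 0.3²) ≈ 1.1 units.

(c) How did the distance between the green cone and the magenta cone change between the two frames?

-2.2

Before: roughly 5.0 units apart; after: 2.8. That's 2.2 units closer together.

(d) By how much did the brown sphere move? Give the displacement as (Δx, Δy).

(1.0, -2.6)

The brown sphere was at about (5.3, 5.0) and moved to about (6.3, 2.4).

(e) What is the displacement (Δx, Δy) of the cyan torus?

(-0.7, -1.2)

The cyan torus started near (6.8, 6.4) and ended near (6.1, 5.2).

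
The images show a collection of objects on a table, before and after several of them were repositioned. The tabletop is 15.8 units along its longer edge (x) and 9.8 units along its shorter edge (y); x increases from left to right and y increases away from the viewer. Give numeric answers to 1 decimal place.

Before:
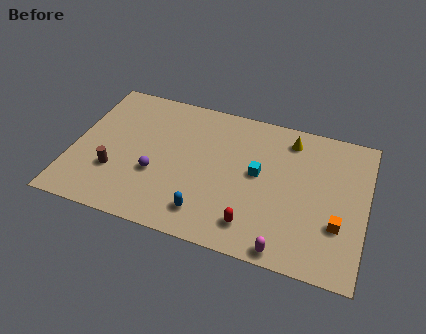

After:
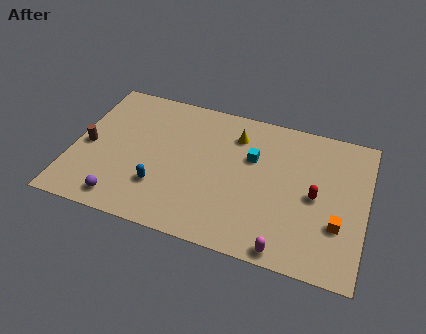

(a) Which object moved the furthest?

the red capsule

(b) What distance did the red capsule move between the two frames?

4.2

The red capsule was near (10.0, 1.8) before and (13.1, 4.7) after, so it travelled √(3.1² + 2.9²) ≈ 4.2 units.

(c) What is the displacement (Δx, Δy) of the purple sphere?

(-1.6, -2.3)

The purple sphere started near (4.6, 3.6) and ended near (3.0, 1.3).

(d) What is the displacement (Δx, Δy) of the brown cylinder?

(-1.6, 1.4)

From the two frames, the brown cylinder sits at roughly (2.4, 3.1) before and (0.8, 4.5) after.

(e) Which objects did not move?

the orange cube and the magenta capsule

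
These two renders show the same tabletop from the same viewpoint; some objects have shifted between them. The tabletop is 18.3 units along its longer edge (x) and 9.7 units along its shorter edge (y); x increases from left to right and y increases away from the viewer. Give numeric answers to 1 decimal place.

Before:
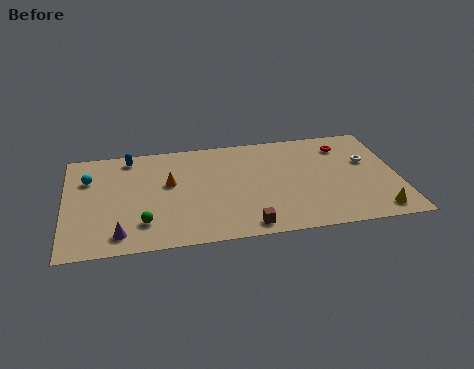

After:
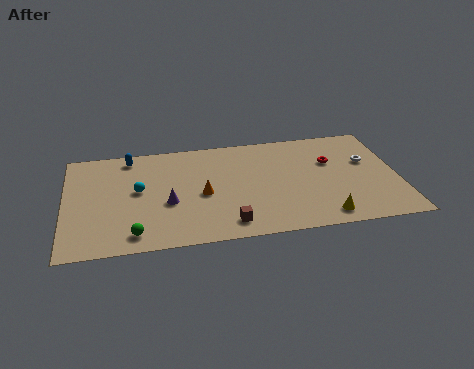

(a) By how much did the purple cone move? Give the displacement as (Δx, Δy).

(2.7, 2.4)

The purple cone started near (2.9, 1.5) and ended near (5.6, 3.9).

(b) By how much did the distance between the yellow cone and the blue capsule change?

-2.5

Before: roughly 15.1 units apart; after: 12.6. That's 2.5 units closer together.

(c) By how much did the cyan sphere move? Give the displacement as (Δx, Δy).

(2.7, -1.5)

From the two frames, the cyan sphere sits at roughly (1.3, 6.8) before and (4.0, 5.3) after.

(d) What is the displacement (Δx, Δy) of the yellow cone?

(-2.9, 0.0)

The yellow cone started near (16.9, 1.3) and ended near (14.0, 1.3).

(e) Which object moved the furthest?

the purple cone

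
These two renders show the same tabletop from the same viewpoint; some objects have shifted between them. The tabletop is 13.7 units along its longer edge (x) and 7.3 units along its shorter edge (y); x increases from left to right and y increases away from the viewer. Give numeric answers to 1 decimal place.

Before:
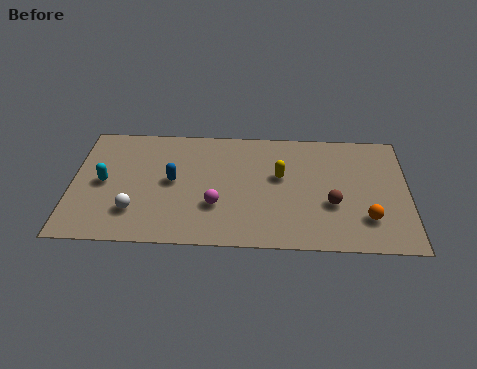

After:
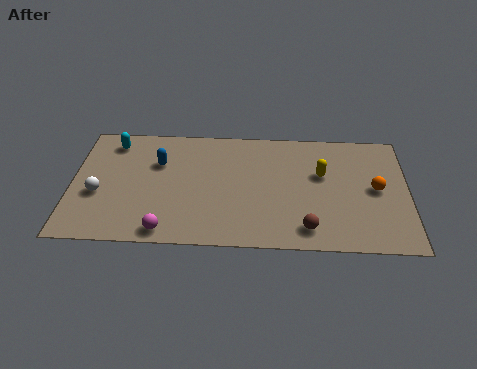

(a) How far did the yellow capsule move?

1.7

The yellow capsule moved from about (8.5, 4.3) to (10.2, 4.5), a distance of √(1.7² + 0.2²) ≈ 1.7.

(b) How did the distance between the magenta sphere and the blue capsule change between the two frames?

+1.8

They were about 2.3 units apart before and 4.1 after — 1.8 units further apart.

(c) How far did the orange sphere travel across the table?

1.8

The orange sphere was near (12.0, 1.9) before and (12.4, 3.7) after, so it travelled √(0.4² + 1.8²) ≈ 1.8 units.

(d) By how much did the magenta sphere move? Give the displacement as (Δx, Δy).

(-2.0, -1.6)

The magenta sphere started near (5.9, 2.4) and ended near (3.9, 0.8).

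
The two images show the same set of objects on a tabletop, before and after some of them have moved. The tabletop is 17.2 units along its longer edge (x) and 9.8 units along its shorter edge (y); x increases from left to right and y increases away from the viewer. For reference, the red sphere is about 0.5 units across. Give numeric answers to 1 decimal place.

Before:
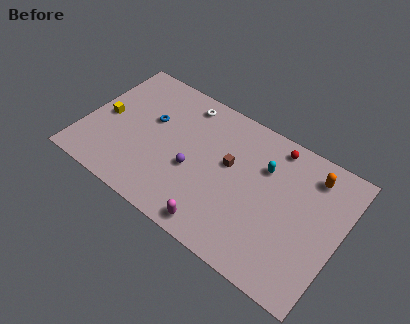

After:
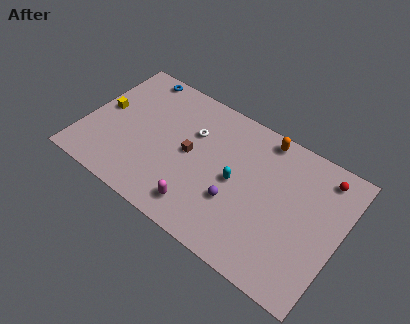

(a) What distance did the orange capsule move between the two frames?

3.5

From (14.9, 8.0) to (11.5, 8.8), the orange capsule covered √(3.4² + 0.8²) ≈ 3.5 units.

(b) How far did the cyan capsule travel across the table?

2.6

The cyan capsule moved from about (11.9, 6.8) to (10.3, 4.8), a distance of √(1.6² + 2.0²) ≈ 2.6.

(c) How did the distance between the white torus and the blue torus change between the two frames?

+1.9

Before: roughly 3.1 units apart; after: 5.0. That's 1.9 units further apart.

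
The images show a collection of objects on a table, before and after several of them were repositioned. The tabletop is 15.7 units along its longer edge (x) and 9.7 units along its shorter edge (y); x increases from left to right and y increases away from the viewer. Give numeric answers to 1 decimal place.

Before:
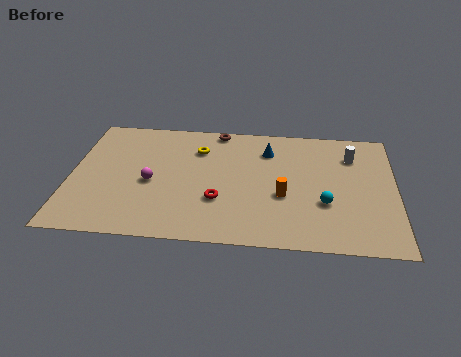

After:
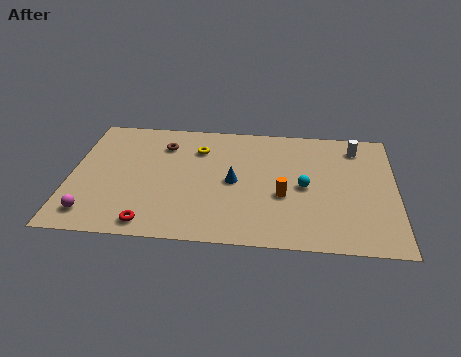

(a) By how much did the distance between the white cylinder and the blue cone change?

+2.7

Before: roughly 4.1 units apart; after: 6.8. That's 2.7 units further apart.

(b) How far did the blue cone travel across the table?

3.1

The blue cone moved from about (9.5, 7.4) to (7.9, 4.7), a distance of √(1.6² + 2.7²) ≈ 3.1.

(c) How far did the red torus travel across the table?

3.8

The red torus was near (7.2, 3.2) before and (4.0, 1.1) after, so it travelled √(3.2² + 2.1²) ≈ 3.8 units.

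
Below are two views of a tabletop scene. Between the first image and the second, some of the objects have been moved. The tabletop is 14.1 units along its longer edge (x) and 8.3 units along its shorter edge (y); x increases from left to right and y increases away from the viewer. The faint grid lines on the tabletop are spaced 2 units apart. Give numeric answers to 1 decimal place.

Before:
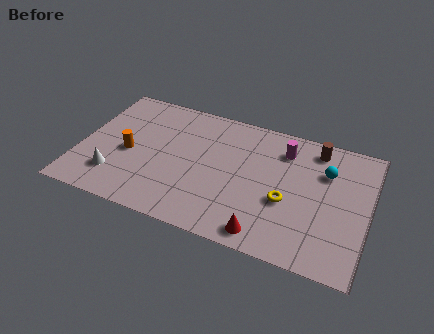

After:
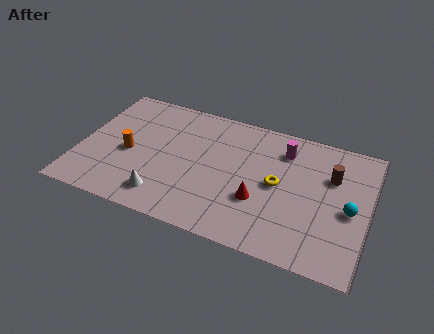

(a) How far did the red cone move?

2.0

The red cone moved from about (9.4, 1.0) to (8.9, 2.9), a distance of √(0.5² + 1.9²) ≈ 2.0.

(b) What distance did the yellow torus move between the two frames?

1.0

The yellow torus moved from about (10.2, 3.3) to (9.7, 4.2), a distance of √(0.5² + 0.9²) ≈ 1.0.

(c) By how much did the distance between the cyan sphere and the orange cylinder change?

+1.1

They were about 9.7 units apart before and 10.8 after — 1.1 units further apart.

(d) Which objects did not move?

the magenta cylinder and the orange cylinder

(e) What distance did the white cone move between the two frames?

2.5

From (1.9, 2.0) to (4.4, 1.5), the white cone covered √(2.5² + 0.5²) ≈ 2.5 units.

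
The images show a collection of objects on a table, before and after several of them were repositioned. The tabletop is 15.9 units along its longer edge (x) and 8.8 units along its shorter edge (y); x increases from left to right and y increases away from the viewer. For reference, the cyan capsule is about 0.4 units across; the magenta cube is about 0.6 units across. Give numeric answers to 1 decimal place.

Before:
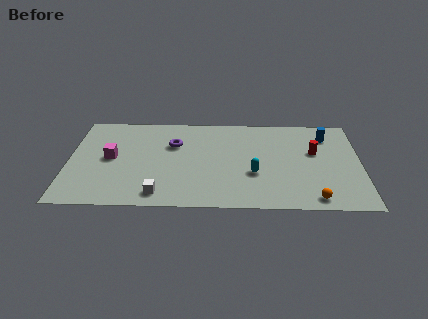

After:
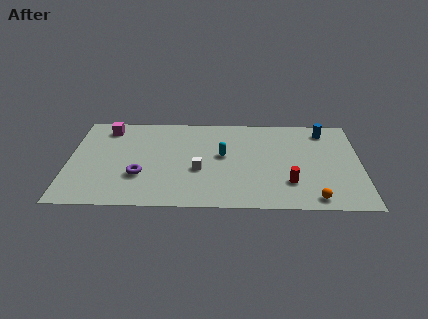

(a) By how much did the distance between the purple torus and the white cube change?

-1.5

They were about 4.8 units apart before and 3.3 after — 1.5 units closer together.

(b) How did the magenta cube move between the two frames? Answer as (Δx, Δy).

(-0.3, 2.9)

The magenta cube was at about (2.3, 4.5) and moved to about (2.0, 7.4).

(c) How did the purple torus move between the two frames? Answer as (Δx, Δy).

(-1.8, -3.0)

The purple torus was at about (5.7, 5.9) and moved to about (3.9, 2.9).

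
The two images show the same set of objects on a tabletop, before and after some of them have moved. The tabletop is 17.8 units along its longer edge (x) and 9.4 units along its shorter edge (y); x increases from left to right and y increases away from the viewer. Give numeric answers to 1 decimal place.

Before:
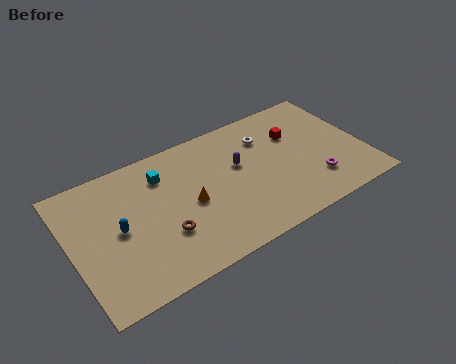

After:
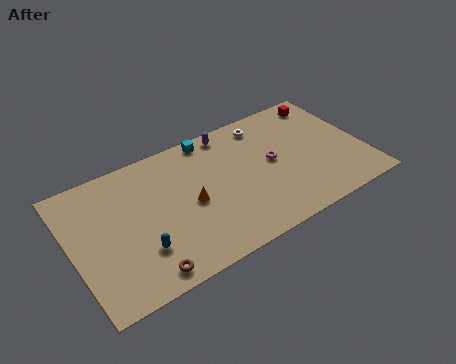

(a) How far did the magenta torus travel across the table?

3.4

The magenta torus was near (14.5, 2.4) before and (12.3, 5.0) after, so it travelled √(2.2² + 2.6²) ≈ 3.4 units.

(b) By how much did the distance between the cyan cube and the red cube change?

-0.8

The distance was about 8.1 in the first image and 7.3 in the second, so they moved 0.8 units closer together.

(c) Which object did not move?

the orange cone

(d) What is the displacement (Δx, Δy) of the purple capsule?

(-0.2, 2.7)

The purple capsule was at about (10.3, 5.7) and moved to about (10.1, 8.4).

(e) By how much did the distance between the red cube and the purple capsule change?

+2.4

They were about 3.7 units apart before and 6.1 after — 2.4 units further apart.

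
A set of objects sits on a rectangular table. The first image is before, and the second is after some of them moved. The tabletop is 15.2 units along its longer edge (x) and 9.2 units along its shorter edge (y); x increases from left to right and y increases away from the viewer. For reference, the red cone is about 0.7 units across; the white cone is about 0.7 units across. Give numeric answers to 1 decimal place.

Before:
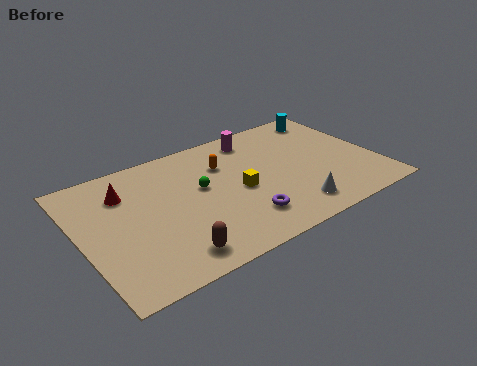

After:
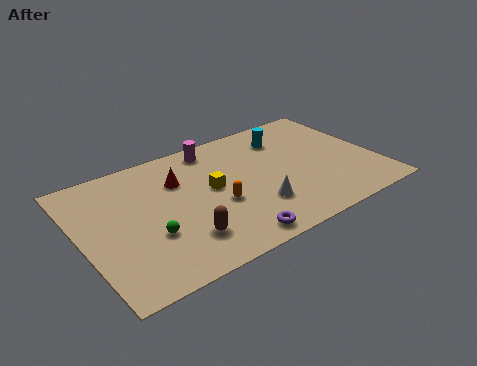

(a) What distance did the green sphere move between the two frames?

3.7

The green sphere was near (6.2, 5.3) before and (3.2, 3.2) after, so it travelled √(3.0² + 2.1²) ≈ 3.7 units.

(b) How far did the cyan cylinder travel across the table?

2.7

The cyan cylinder was near (13.6, 7.9) before and (11.0, 7.1) after, so it travelled √(2.6² + 0.8²) ≈ 2.7 units.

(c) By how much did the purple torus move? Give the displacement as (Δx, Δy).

(-0.8, -1.1)

The purple torus was at about (7.8, 2.1) and moved to about (7.0, 1.0).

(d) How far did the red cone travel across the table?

2.7

The red cone moved from about (2.5, 6.8) to (5.2, 6.4), a distance of √(2.7² + 0.4²) ≈ 2.7.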